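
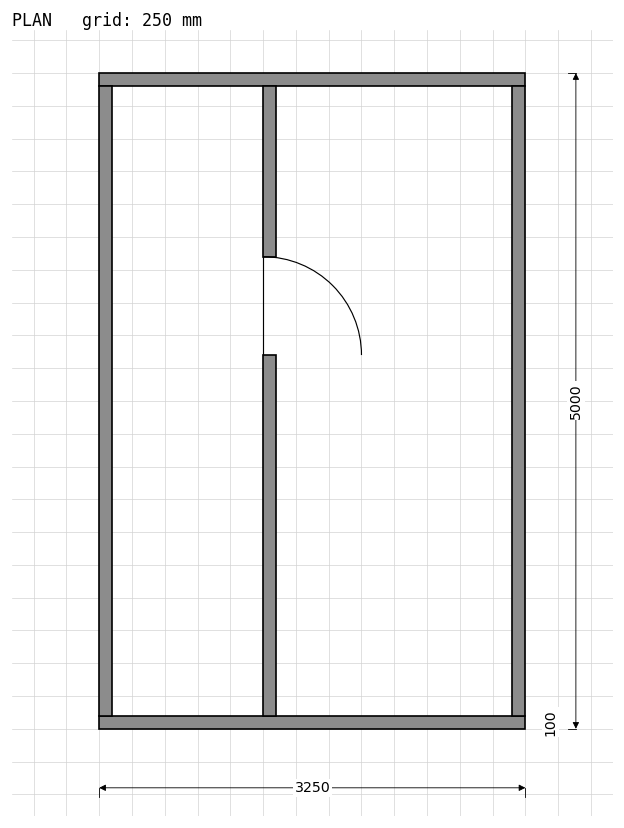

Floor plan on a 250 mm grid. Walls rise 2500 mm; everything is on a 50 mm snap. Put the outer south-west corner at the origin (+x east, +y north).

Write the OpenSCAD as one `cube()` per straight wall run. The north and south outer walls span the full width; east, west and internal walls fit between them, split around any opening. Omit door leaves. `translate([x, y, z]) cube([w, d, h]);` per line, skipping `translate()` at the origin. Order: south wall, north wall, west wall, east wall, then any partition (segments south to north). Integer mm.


cube([3250, 100, 2500]);
translate([0, 4900, 0]) cube([3250, 100, 2500]);
translate([0, 100, 0]) cube([100, 4800, 2500]);
translate([3150, 100, 0]) cube([100, 4800, 2500]);
translate([1250, 100, 0]) cube([100, 2750, 2500]);
translate([1250, 3600, 0]) cube([100, 1300, 2500]);


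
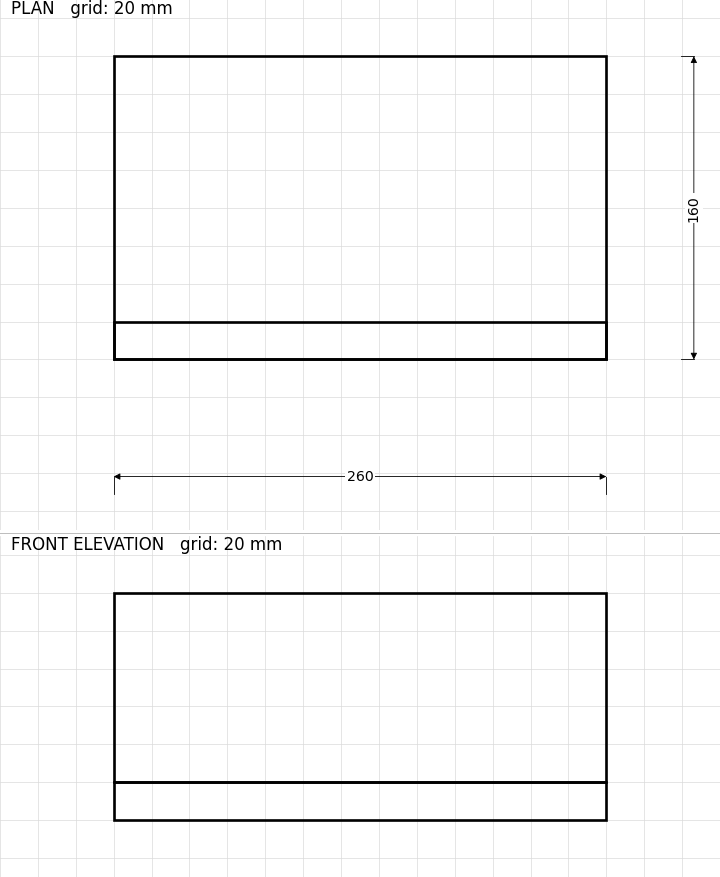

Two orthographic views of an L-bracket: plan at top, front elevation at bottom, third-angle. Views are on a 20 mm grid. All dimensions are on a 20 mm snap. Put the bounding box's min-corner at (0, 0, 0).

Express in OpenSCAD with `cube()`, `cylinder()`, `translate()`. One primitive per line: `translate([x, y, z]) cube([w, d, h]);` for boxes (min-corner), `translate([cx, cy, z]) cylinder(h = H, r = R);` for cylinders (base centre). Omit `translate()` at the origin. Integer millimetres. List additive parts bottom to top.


cube([260, 160, 20]);
translate([0, 0, 20]) cube([260, 20, 100]);


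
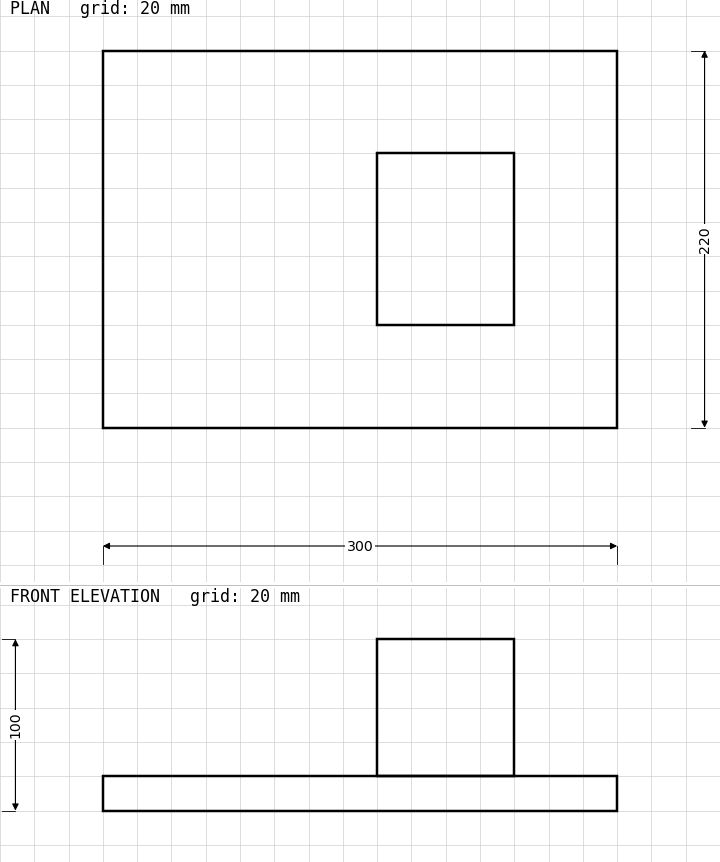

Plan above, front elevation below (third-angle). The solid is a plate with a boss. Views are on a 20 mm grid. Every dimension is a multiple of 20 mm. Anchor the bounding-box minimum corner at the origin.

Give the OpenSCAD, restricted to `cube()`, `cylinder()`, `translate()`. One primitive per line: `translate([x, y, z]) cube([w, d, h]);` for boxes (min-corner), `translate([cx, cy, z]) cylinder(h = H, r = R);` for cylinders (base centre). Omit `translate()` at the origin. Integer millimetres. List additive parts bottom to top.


cube([300, 220, 20]);
translate([160, 60, 20]) cube([80, 100, 80]);


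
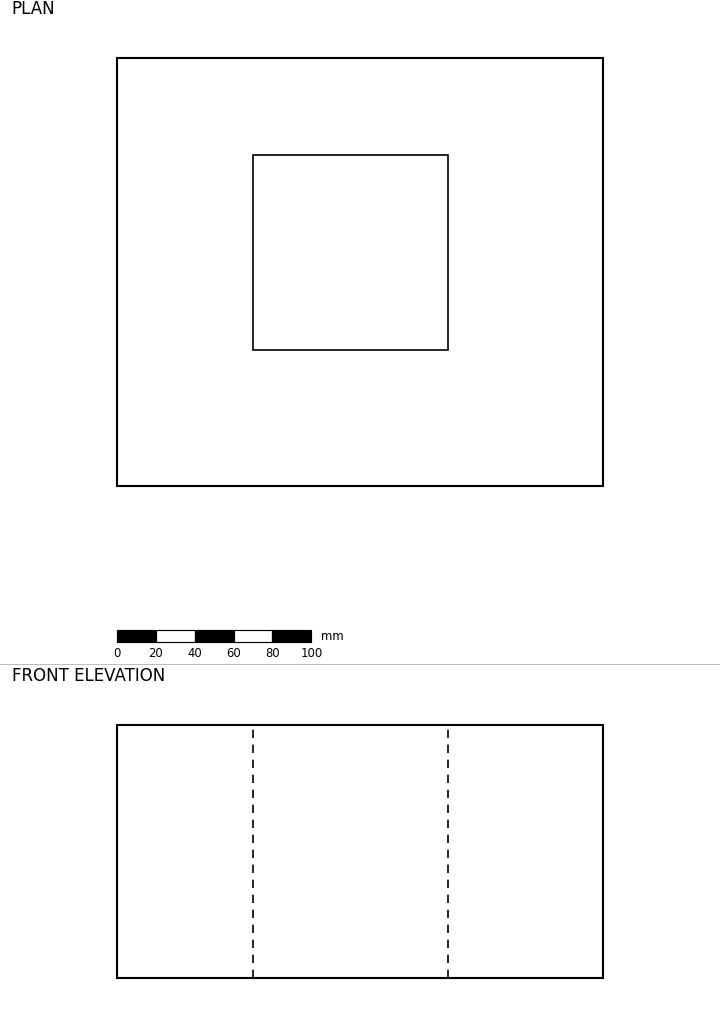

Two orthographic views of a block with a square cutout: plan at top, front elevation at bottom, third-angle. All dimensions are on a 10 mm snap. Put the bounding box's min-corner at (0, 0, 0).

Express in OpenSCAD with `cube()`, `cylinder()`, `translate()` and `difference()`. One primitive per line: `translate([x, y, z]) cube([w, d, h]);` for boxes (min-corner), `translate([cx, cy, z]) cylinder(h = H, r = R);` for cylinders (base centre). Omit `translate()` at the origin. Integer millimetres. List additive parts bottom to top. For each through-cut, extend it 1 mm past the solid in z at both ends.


difference() {
  cube([250, 220, 130]);
  translate([70, 70, -1]) cube([100, 100, 132]);
}


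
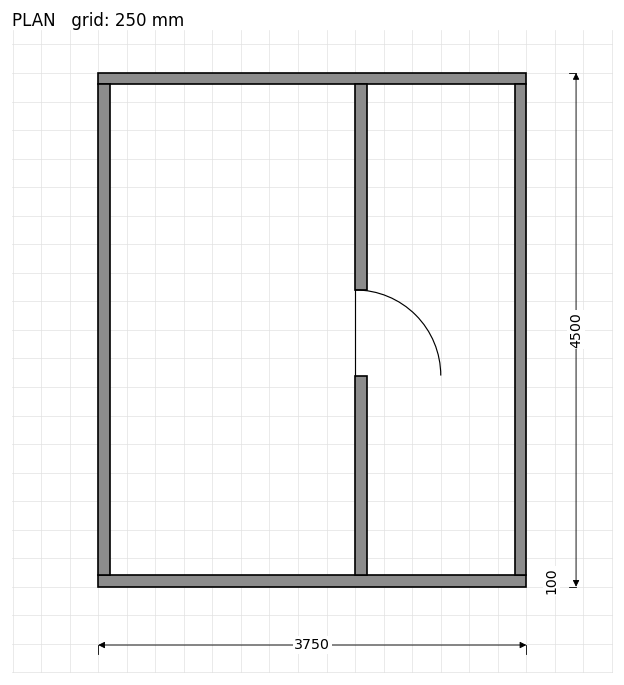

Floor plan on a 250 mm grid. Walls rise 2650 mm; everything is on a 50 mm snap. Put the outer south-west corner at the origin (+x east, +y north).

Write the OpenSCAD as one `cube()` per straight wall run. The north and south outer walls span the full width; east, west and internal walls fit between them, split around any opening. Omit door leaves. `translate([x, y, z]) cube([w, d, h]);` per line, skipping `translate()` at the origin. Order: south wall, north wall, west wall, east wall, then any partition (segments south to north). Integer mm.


cube([3750, 100, 2650]);
translate([0, 4400, 0]) cube([3750, 100, 2650]);
translate([0, 100, 0]) cube([100, 4300, 2650]);
translate([3650, 100, 0]) cube([100, 4300, 2650]);
translate([2250, 100, 0]) cube([100, 1750, 2650]);
translate([2250, 2600, 0]) cube([100, 1800, 2650]);


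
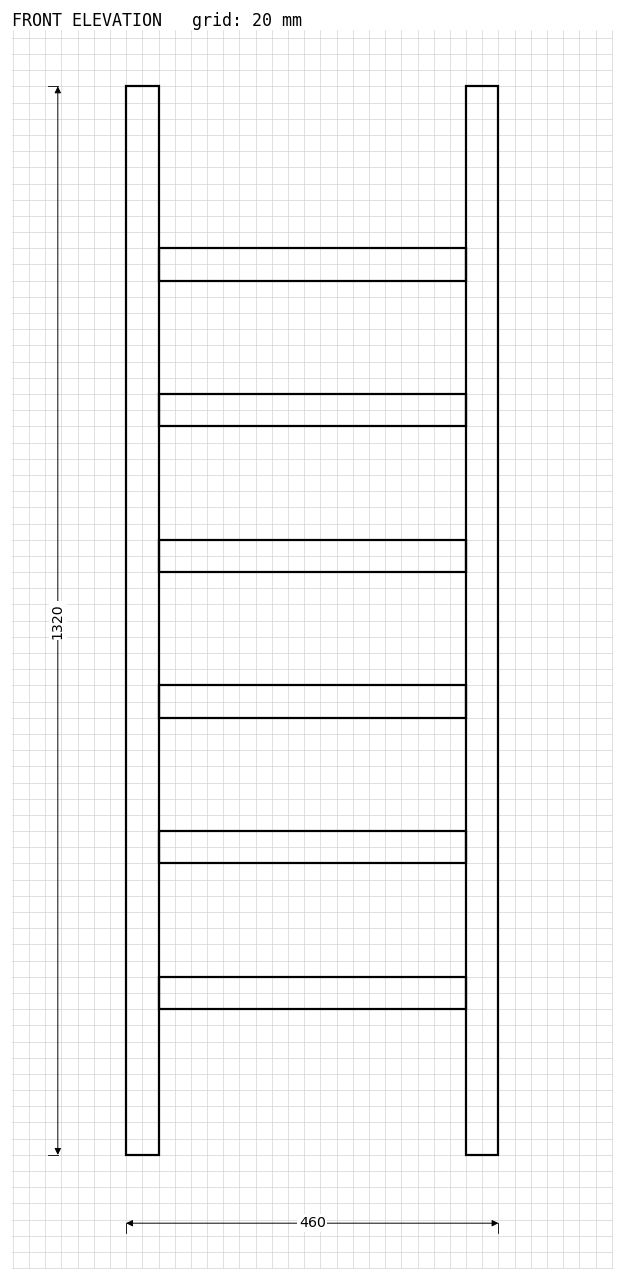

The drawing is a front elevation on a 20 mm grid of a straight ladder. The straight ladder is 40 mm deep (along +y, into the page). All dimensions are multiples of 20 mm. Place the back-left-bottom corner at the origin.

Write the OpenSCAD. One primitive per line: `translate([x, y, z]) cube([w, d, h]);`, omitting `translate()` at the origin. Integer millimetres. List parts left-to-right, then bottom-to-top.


cube([40, 40, 1320]);
translate([40, 0, 180]) cube([380, 40, 40]);
translate([40, 0, 360]) cube([380, 40, 40]);
translate([40, 0, 540]) cube([380, 40, 40]);
translate([40, 0, 720]) cube([380, 40, 40]);
translate([40, 0, 900]) cube([380, 40, 40]);
translate([40, 0, 1080]) cube([380, 40, 40]);
translate([420, 0, 0]) cube([40, 40, 1320]);


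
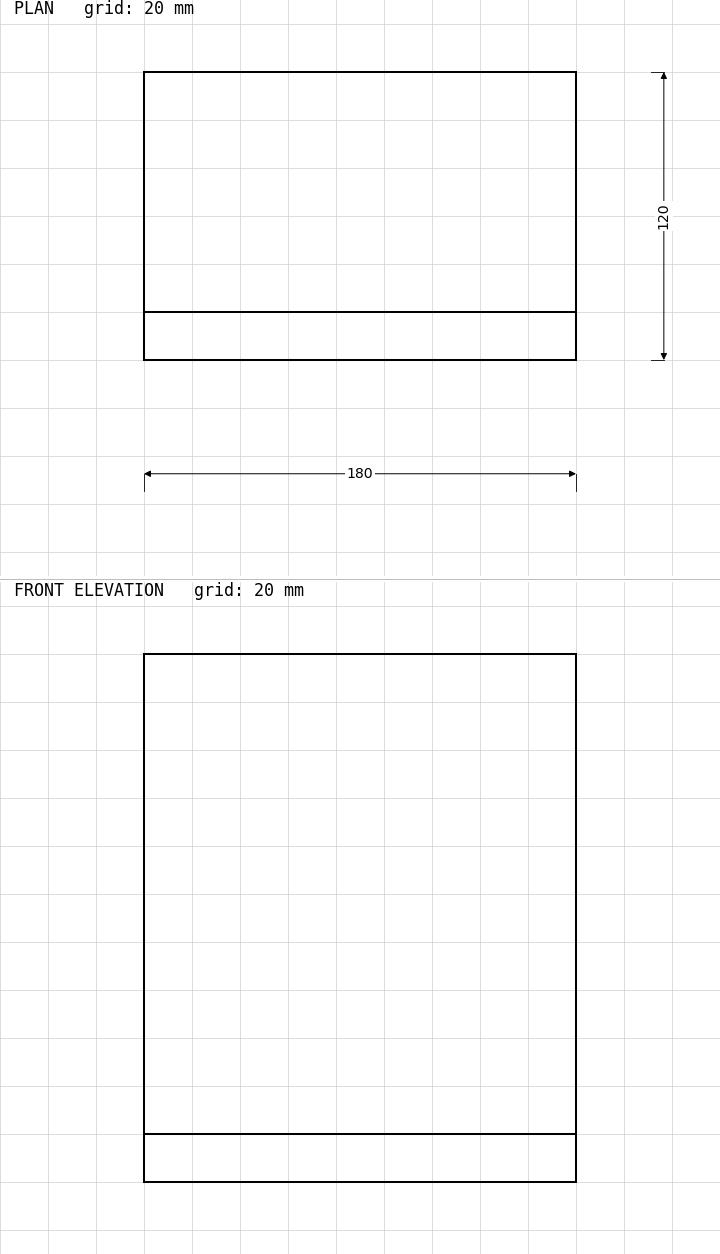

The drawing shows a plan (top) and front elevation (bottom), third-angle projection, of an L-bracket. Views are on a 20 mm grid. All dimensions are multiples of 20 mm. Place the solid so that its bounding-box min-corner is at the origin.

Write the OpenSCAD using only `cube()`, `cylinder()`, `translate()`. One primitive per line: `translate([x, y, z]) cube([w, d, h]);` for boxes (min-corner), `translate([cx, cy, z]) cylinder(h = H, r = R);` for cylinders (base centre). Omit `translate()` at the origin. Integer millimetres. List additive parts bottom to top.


cube([180, 120, 20]);
translate([0, 0, 20]) cube([180, 20, 200]);


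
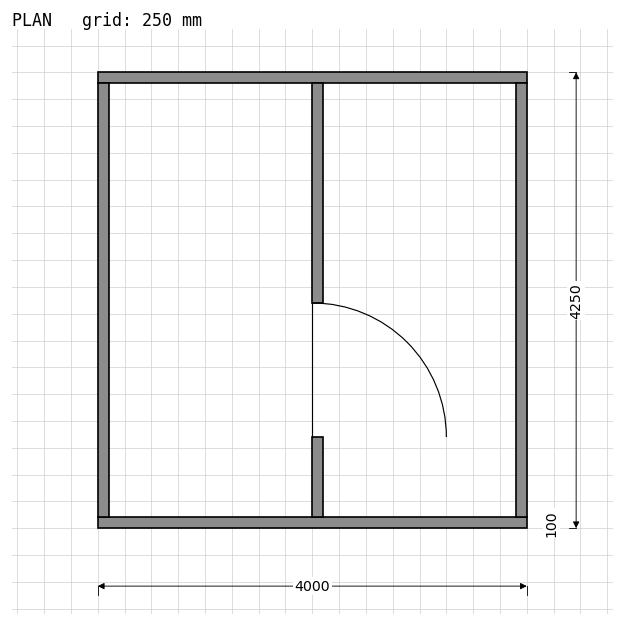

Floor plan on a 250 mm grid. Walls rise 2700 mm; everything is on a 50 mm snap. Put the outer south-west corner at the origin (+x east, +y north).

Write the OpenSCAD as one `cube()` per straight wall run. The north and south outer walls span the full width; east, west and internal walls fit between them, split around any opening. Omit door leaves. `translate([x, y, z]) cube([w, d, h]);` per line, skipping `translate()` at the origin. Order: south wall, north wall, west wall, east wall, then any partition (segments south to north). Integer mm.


cube([4000, 100, 2700]);
translate([0, 4150, 0]) cube([4000, 100, 2700]);
translate([0, 100, 0]) cube([100, 4050, 2700]);
translate([3900, 100, 0]) cube([100, 4050, 2700]);
translate([2000, 100, 0]) cube([100, 750, 2700]);
translate([2000, 2100, 0]) cube([100, 2050, 2700]);


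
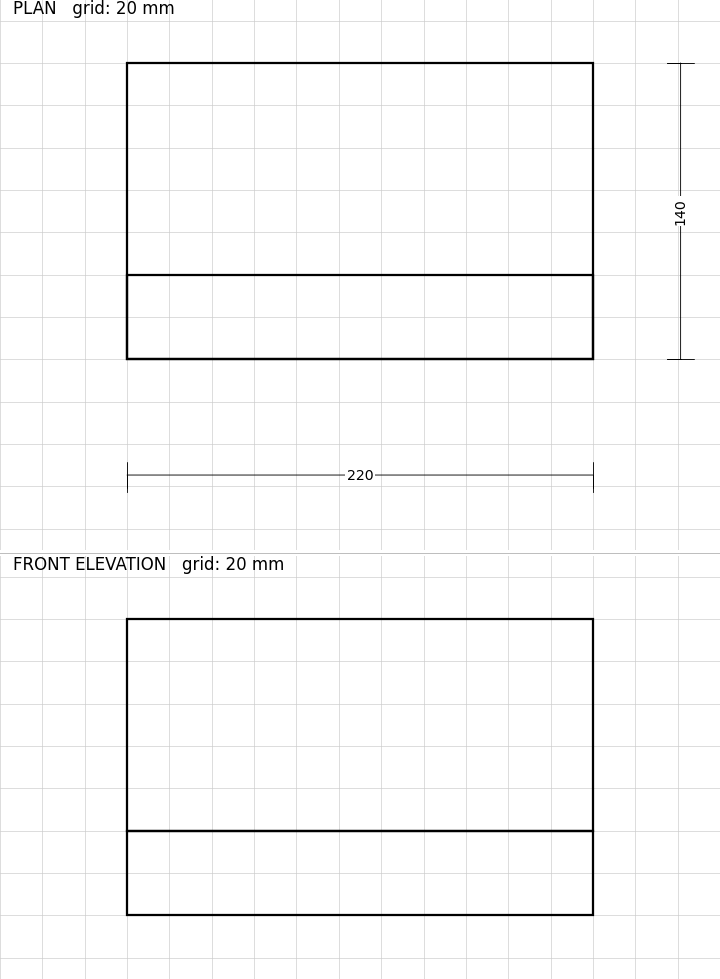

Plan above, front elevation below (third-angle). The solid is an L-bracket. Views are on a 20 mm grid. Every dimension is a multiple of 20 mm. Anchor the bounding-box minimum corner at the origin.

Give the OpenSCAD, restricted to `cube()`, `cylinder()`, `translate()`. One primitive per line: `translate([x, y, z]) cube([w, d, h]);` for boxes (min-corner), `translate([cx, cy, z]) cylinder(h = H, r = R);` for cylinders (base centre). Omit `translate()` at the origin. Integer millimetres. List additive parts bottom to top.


cube([220, 140, 40]);
translate([0, 0, 40]) cube([220, 40, 100]);


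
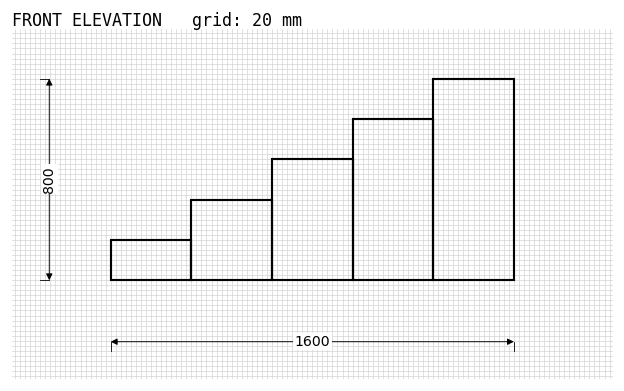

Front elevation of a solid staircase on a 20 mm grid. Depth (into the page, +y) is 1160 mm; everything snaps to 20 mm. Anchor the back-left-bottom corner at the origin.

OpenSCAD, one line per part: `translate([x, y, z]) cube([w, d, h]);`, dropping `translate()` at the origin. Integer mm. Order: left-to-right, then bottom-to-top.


cube([320, 1160, 160]);
translate([320, 0, 0]) cube([320, 1160, 320]);
translate([640, 0, 0]) cube([320, 1160, 480]);
translate([960, 0, 0]) cube([320, 1160, 640]);
translate([1280, 0, 0]) cube([320, 1160, 800]);


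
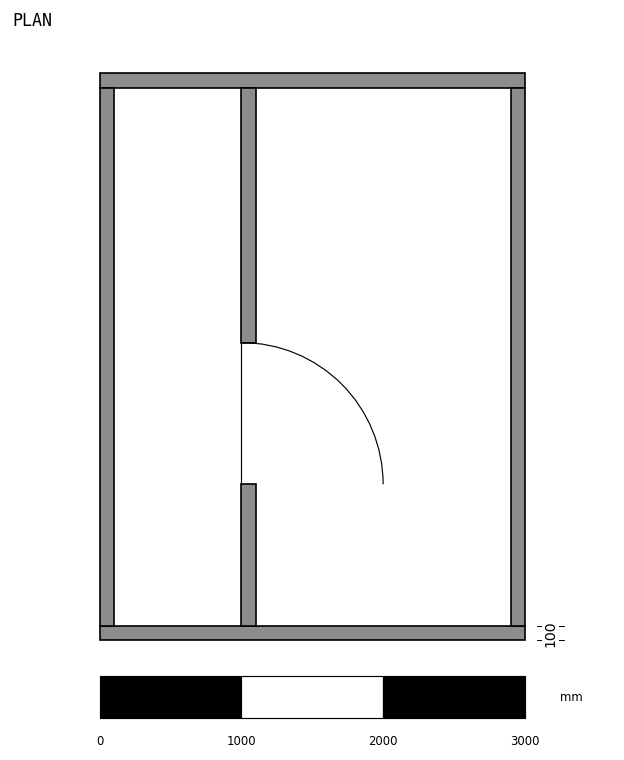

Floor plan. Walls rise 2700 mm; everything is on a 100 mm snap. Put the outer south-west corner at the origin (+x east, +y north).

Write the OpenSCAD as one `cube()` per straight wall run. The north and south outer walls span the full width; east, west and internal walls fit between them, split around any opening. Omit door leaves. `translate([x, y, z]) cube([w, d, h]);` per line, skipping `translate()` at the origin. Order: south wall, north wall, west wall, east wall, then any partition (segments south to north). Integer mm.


cube([3000, 100, 2700]);
translate([0, 3900, 0]) cube([3000, 100, 2700]);
translate([0, 100, 0]) cube([100, 3800, 2700]);
translate([2900, 100, 0]) cube([100, 3800, 2700]);
translate([1000, 100, 0]) cube([100, 1000, 2700]);
translate([1000, 2100, 0]) cube([100, 1800, 2700]);


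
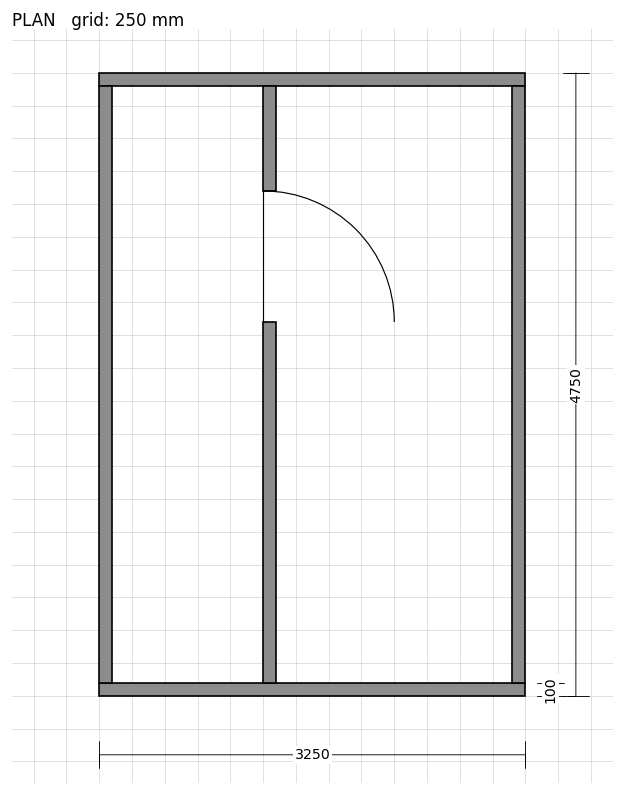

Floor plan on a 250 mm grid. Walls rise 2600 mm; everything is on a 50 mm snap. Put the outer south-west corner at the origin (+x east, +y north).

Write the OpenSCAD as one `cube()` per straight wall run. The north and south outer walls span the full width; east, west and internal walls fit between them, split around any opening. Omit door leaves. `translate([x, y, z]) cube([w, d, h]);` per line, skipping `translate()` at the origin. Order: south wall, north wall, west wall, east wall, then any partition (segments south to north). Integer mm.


cube([3250, 100, 2600]);
translate([0, 4650, 0]) cube([3250, 100, 2600]);
translate([0, 100, 0]) cube([100, 4550, 2600]);
translate([3150, 100, 0]) cube([100, 4550, 2600]);
translate([1250, 100, 0]) cube([100, 2750, 2600]);
translate([1250, 3850, 0]) cube([100, 800, 2600]);


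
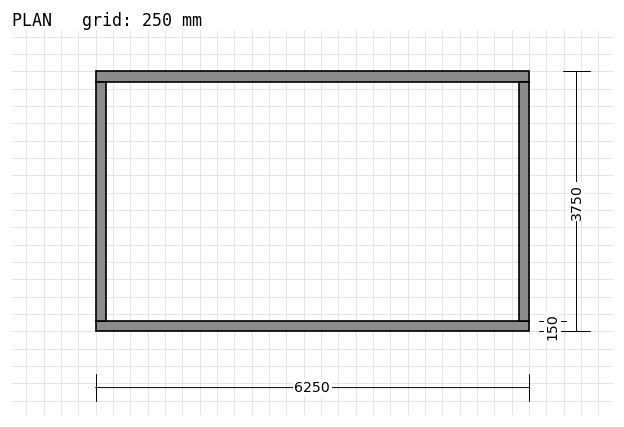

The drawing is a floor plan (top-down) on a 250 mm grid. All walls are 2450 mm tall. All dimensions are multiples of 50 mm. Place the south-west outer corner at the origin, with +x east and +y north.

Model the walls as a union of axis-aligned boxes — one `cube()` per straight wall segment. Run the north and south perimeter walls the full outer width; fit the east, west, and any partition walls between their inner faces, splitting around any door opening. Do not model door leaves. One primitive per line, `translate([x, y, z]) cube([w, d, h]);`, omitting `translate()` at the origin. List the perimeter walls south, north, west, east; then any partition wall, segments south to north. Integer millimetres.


cube([6250, 150, 2450]);
translate([0, 3600, 0]) cube([6250, 150, 2450]);
translate([0, 150, 0]) cube([150, 3450, 2450]);
translate([6100, 150, 0]) cube([150, 3450, 2450]);


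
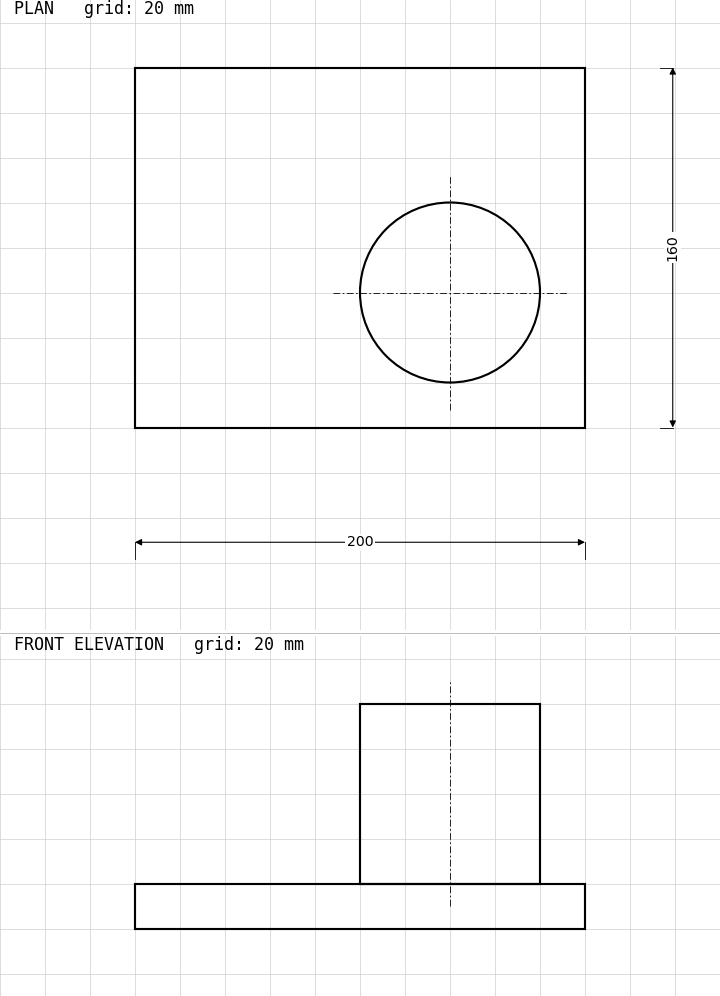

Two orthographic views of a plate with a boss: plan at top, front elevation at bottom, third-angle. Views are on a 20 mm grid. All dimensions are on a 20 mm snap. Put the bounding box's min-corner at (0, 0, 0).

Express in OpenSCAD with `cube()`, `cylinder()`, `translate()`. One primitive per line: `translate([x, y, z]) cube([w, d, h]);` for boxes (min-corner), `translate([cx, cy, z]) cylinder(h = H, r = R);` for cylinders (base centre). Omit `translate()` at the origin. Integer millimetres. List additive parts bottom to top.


cube([200, 160, 20]);
translate([140, 60, 20]) cylinder(h = 80, r = 40);


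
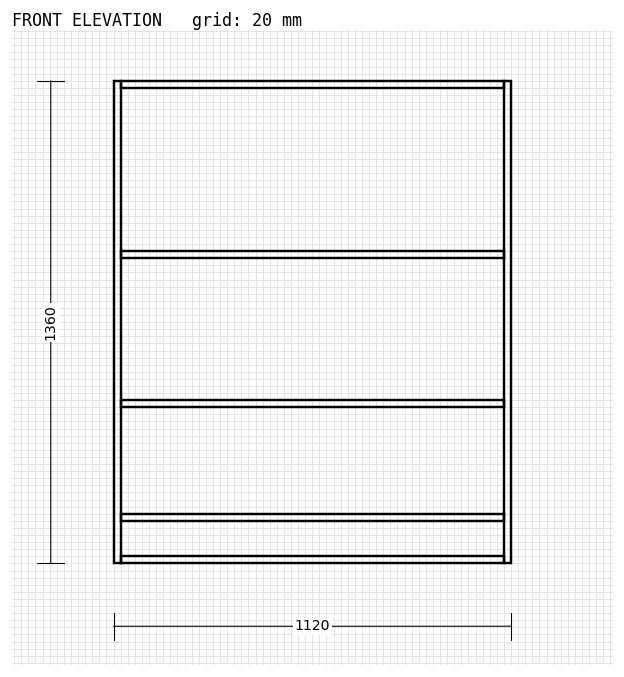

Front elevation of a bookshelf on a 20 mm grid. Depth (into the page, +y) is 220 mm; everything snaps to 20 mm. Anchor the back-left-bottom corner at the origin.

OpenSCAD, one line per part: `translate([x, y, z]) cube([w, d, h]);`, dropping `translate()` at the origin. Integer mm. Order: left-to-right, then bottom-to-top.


cube([20, 220, 1360]);
translate([20, 0, 0]) cube([1080, 220, 20]);
translate([20, 0, 120]) cube([1080, 220, 20]);
translate([20, 0, 440]) cube([1080, 220, 20]);
translate([20, 0, 860]) cube([1080, 220, 20]);
translate([20, 0, 1340]) cube([1080, 220, 20]);
translate([1100, 0, 0]) cube([20, 220, 1360]);


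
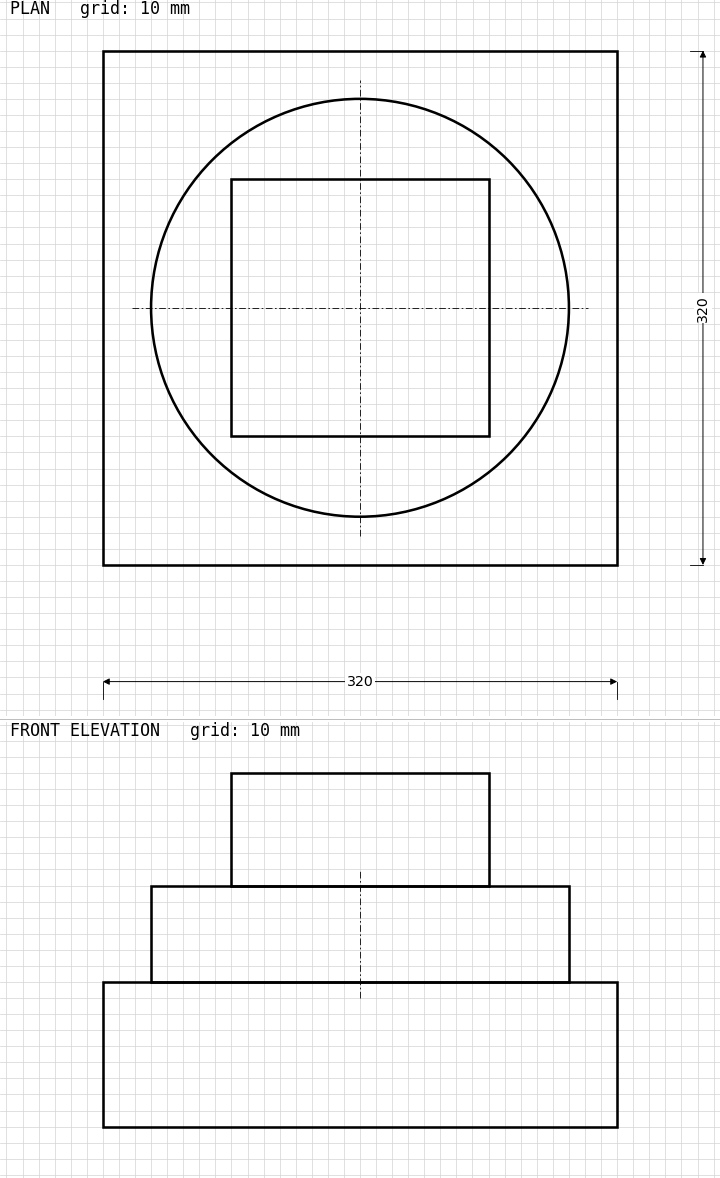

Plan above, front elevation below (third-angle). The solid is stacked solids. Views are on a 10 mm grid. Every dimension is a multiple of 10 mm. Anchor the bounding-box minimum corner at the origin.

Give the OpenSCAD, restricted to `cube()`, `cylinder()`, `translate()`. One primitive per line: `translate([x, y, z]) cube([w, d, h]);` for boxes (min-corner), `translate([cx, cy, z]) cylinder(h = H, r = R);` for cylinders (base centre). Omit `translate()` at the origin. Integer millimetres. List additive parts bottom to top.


cube([320, 320, 90]);
translate([160, 160, 90]) cylinder(h = 60, r = 130);
translate([80, 80, 150]) cube([160, 160, 70]);


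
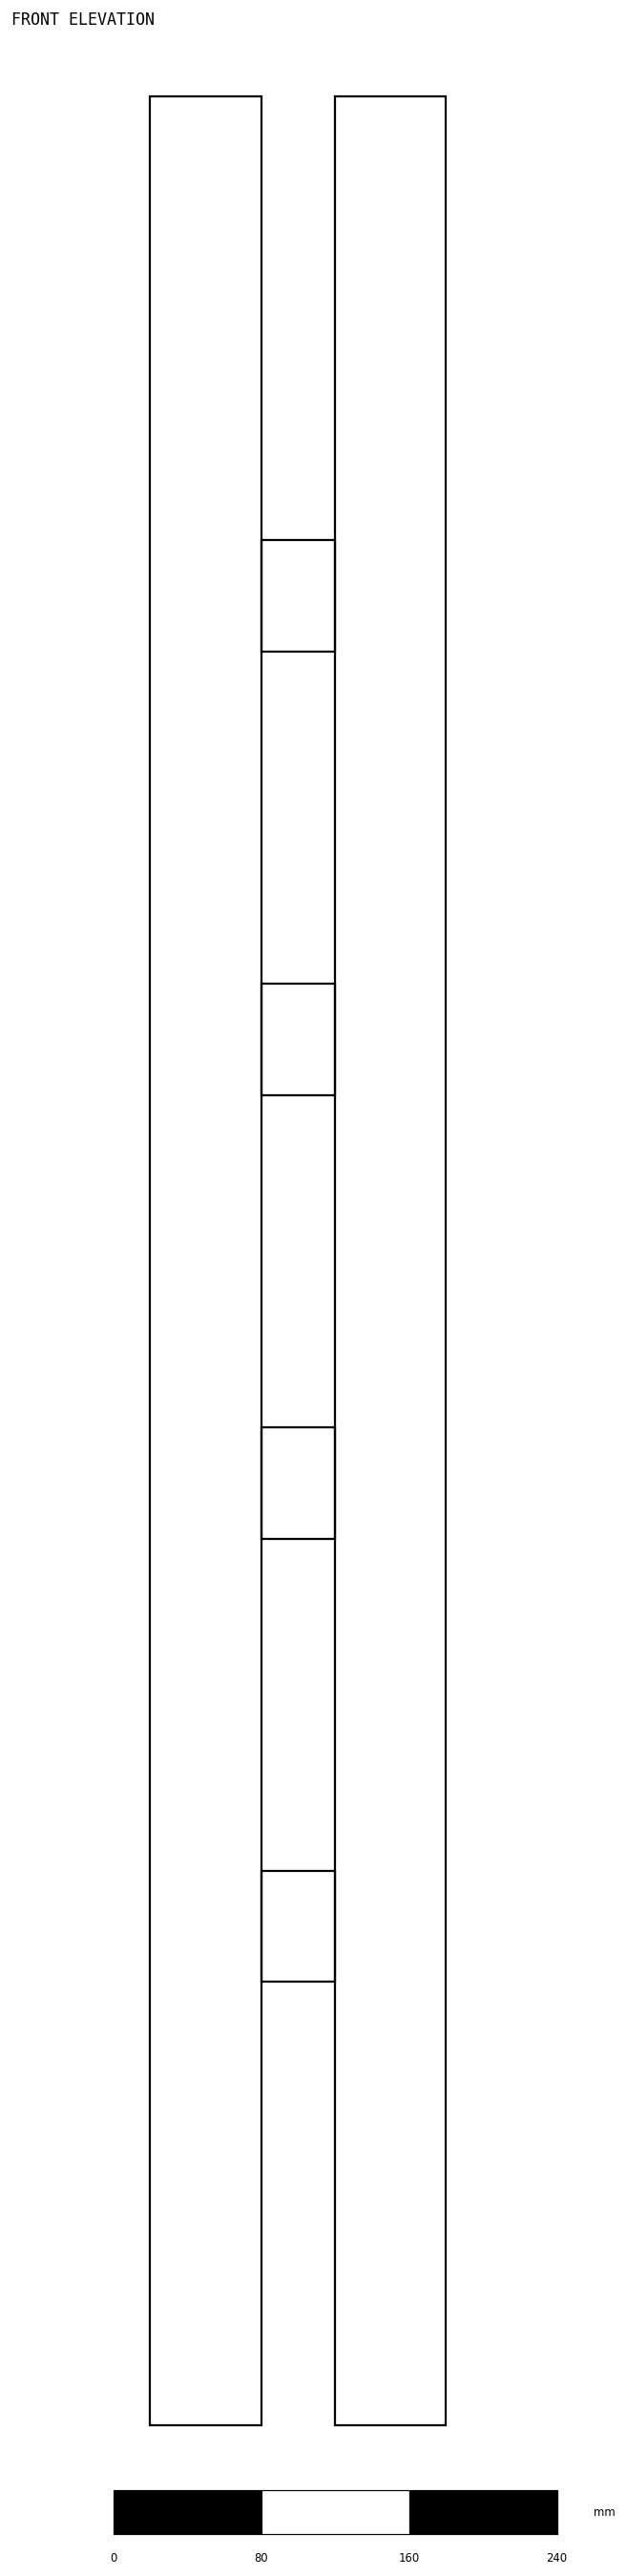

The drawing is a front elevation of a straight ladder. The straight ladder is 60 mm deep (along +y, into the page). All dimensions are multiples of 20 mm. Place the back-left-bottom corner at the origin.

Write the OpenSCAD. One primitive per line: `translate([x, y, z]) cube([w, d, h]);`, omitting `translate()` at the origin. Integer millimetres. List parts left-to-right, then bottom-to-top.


cube([60, 60, 1260]);
translate([60, 0, 240]) cube([40, 60, 60]);
translate([60, 0, 480]) cube([40, 60, 60]);
translate([60, 0, 720]) cube([40, 60, 60]);
translate([60, 0, 960]) cube([40, 60, 60]);
translate([100, 0, 0]) cube([60, 60, 1260]);


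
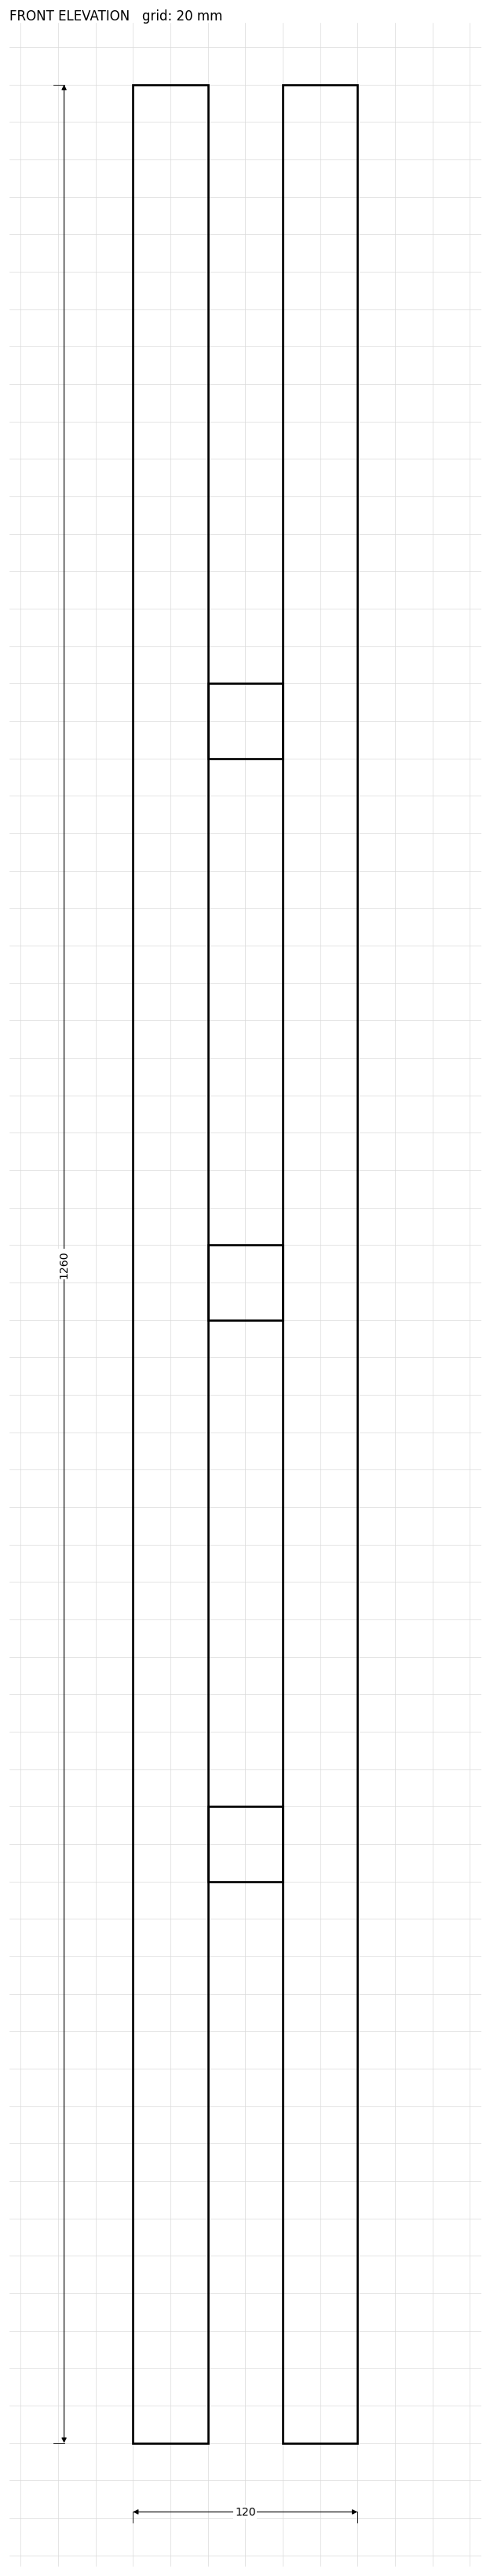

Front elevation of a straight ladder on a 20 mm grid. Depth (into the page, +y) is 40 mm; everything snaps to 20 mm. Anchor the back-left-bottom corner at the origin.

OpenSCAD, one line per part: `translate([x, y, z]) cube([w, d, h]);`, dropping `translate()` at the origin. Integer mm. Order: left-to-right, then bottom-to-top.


cube([40, 40, 1260]);
translate([40, 0, 300]) cube([40, 40, 40]);
translate([40, 0, 600]) cube([40, 40, 40]);
translate([40, 0, 900]) cube([40, 40, 40]);
translate([80, 0, 0]) cube([40, 40, 1260]);


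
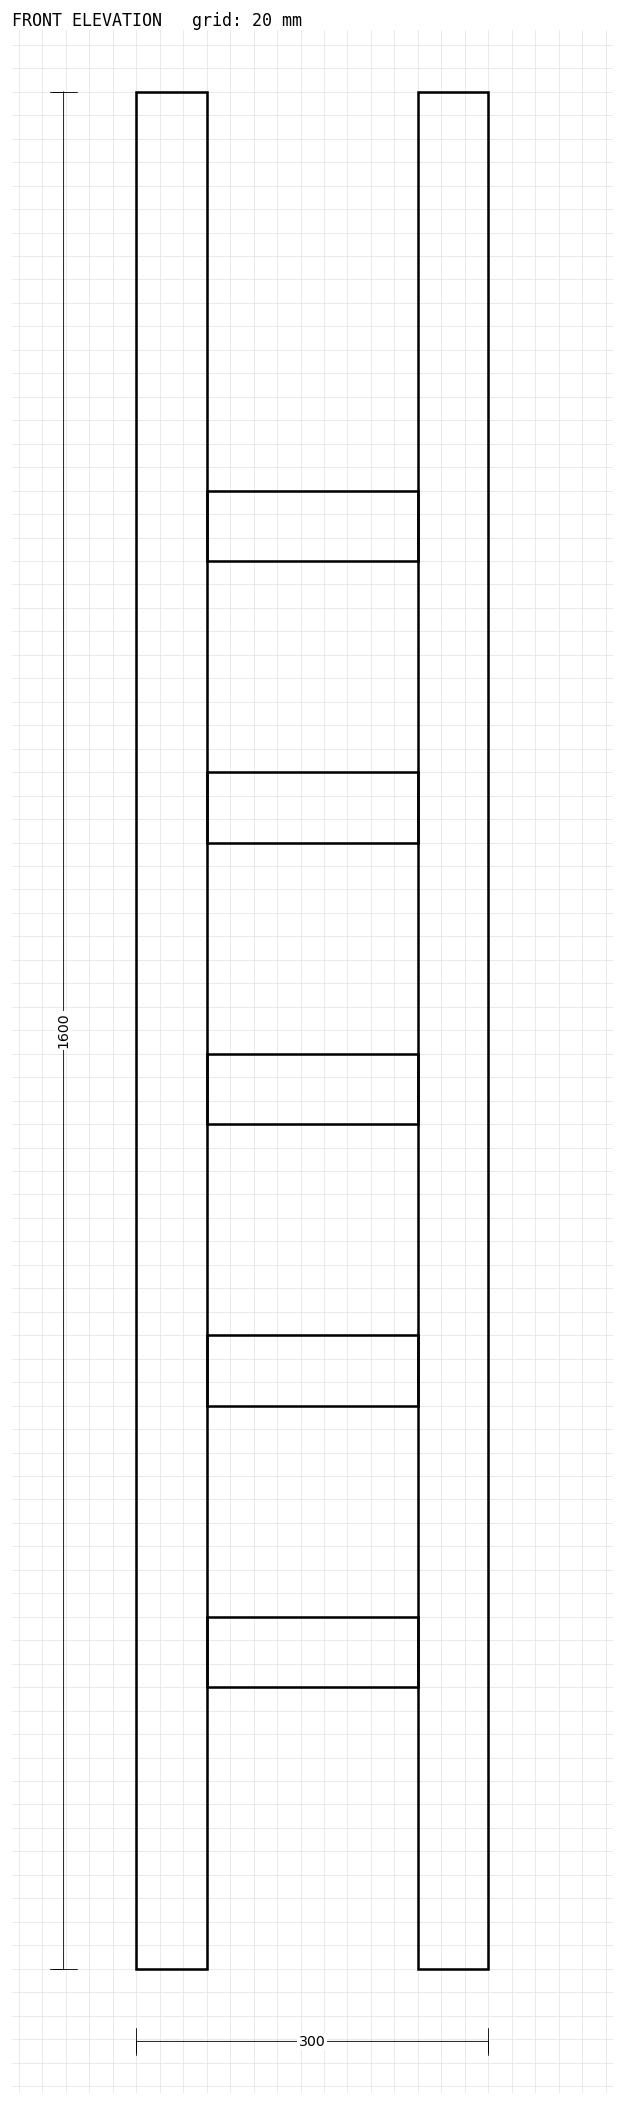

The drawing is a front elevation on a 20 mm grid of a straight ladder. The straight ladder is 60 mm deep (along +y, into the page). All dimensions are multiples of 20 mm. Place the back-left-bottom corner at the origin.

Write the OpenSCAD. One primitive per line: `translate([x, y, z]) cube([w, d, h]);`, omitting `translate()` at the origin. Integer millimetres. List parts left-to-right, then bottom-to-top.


cube([60, 60, 1600]);
translate([60, 0, 240]) cube([180, 60, 60]);
translate([60, 0, 480]) cube([180, 60, 60]);
translate([60, 0, 720]) cube([180, 60, 60]);
translate([60, 0, 960]) cube([180, 60, 60]);
translate([60, 0, 1200]) cube([180, 60, 60]);
translate([240, 0, 0]) cube([60, 60, 1600]);


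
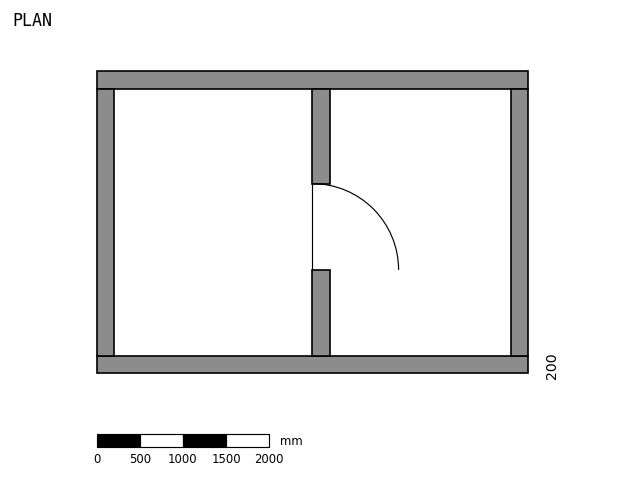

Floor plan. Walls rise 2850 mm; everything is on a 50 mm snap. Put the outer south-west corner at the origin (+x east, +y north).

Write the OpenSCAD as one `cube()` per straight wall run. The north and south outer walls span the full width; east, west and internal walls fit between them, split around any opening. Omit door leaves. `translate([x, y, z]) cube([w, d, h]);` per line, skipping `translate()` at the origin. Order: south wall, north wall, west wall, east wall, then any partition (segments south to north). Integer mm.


cube([5000, 200, 2850]);
translate([0, 3300, 0]) cube([5000, 200, 2850]);
translate([0, 200, 0]) cube([200, 3100, 2850]);
translate([4800, 200, 0]) cube([200, 3100, 2850]);
translate([2500, 200, 0]) cube([200, 1000, 2850]);
translate([2500, 2200, 0]) cube([200, 1100, 2850]);


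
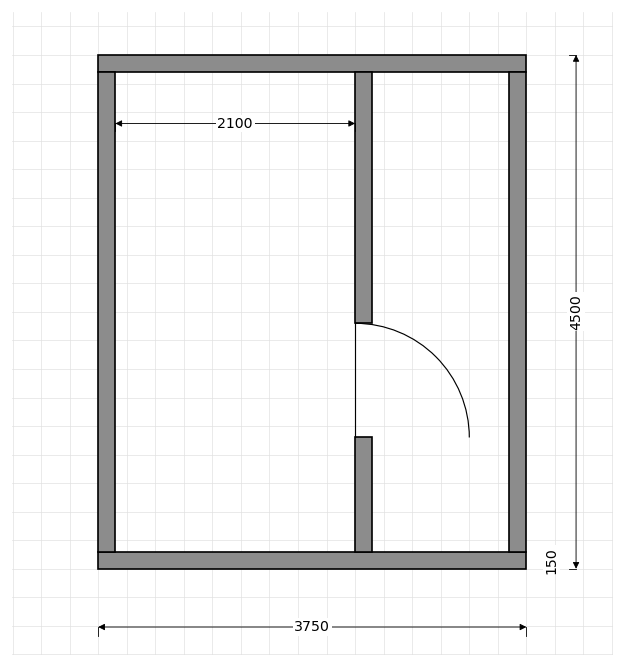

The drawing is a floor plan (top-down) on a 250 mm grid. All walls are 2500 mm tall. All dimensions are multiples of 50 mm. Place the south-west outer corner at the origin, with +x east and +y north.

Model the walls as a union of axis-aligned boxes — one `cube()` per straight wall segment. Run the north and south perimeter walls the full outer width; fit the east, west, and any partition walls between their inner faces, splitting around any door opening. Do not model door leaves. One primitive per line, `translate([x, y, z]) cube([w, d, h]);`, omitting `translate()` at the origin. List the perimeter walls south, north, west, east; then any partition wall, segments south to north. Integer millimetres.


cube([3750, 150, 2500]);
translate([0, 4350, 0]) cube([3750, 150, 2500]);
translate([0, 150, 0]) cube([150, 4200, 2500]);
translate([3600, 150, 0]) cube([150, 4200, 2500]);
translate([2250, 150, 0]) cube([150, 1000, 2500]);
translate([2250, 2150, 0]) cube([150, 2200, 2500]);


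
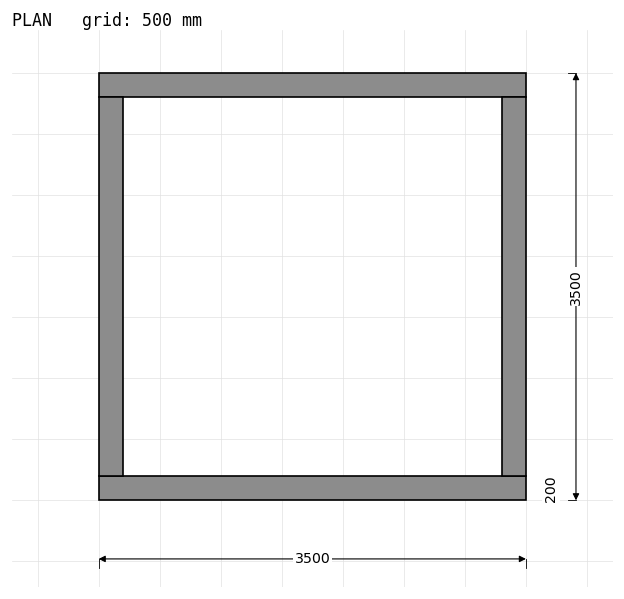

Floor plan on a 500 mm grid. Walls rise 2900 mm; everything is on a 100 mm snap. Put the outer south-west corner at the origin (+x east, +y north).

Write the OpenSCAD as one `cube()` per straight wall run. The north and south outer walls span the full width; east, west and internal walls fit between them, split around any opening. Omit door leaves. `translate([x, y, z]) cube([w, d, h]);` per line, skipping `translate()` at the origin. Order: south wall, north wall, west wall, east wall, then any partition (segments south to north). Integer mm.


cube([3500, 200, 2900]);
translate([0, 3300, 0]) cube([3500, 200, 2900]);
translate([0, 200, 0]) cube([200, 3100, 2900]);
translate([3300, 200, 0]) cube([200, 3100, 2900]);


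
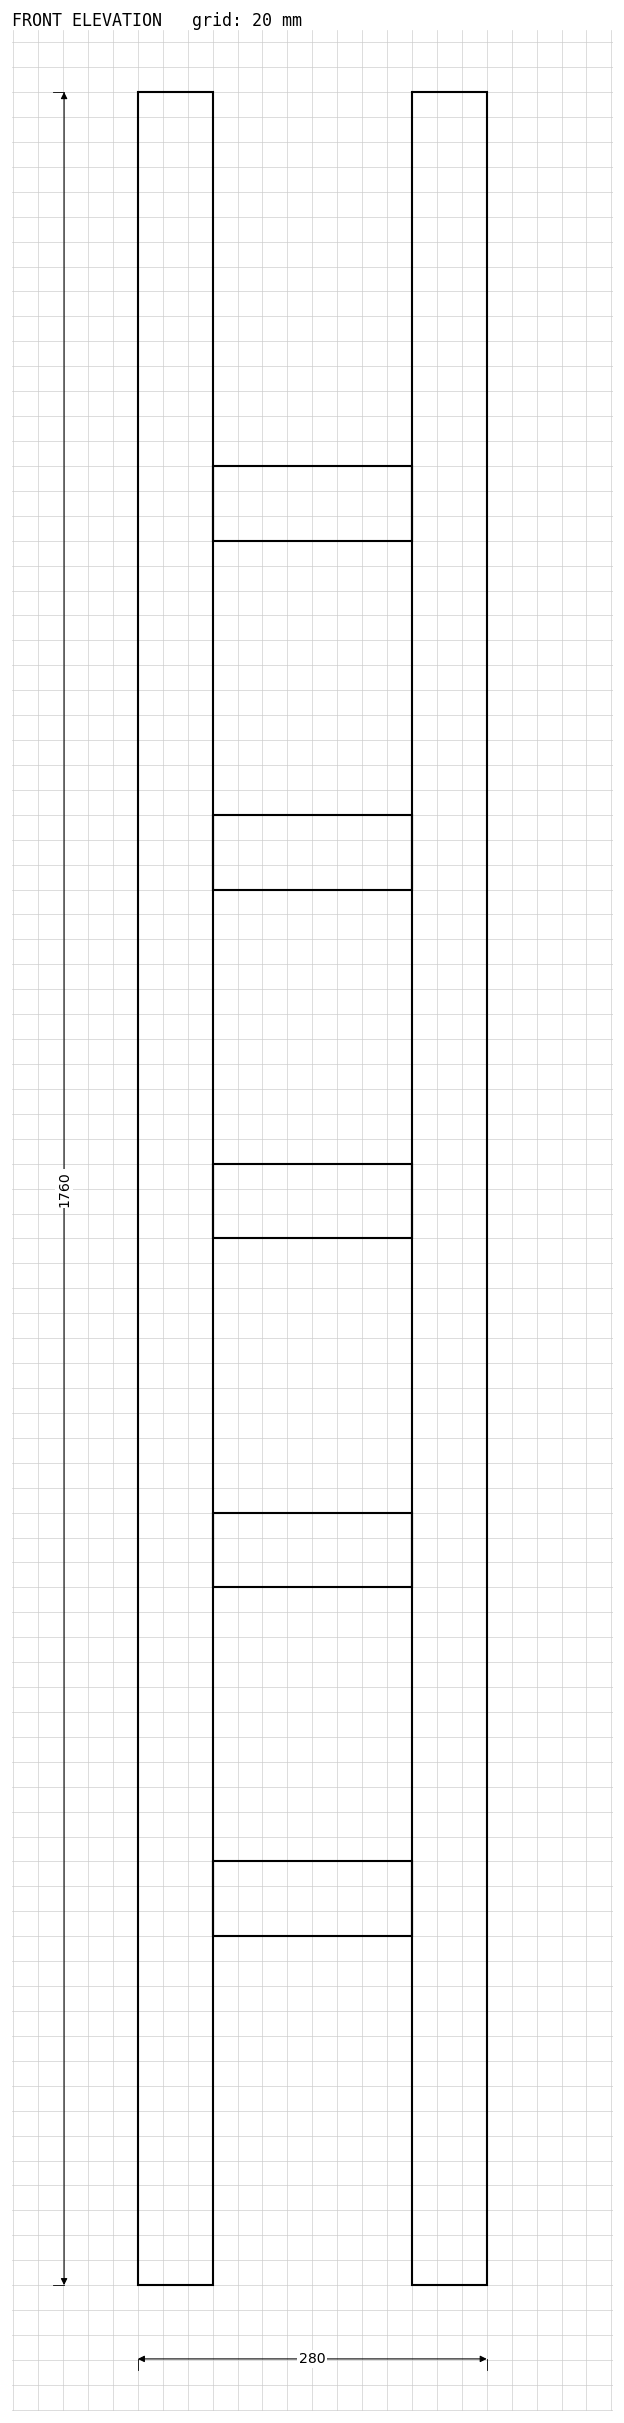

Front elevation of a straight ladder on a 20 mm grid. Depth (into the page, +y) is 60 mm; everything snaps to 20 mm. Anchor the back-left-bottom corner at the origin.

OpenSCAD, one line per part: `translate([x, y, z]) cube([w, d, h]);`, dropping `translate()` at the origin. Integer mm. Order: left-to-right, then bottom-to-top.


cube([60, 60, 1760]);
translate([60, 0, 280]) cube([160, 60, 60]);
translate([60, 0, 560]) cube([160, 60, 60]);
translate([60, 0, 840]) cube([160, 60, 60]);
translate([60, 0, 1120]) cube([160, 60, 60]);
translate([60, 0, 1400]) cube([160, 60, 60]);
translate([220, 0, 0]) cube([60, 60, 1760]);


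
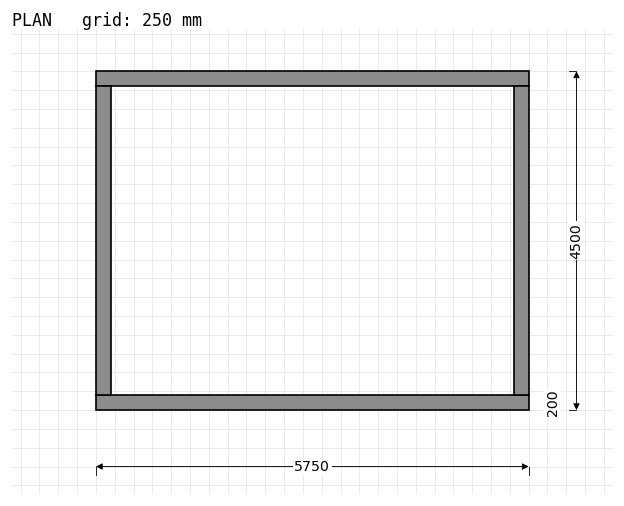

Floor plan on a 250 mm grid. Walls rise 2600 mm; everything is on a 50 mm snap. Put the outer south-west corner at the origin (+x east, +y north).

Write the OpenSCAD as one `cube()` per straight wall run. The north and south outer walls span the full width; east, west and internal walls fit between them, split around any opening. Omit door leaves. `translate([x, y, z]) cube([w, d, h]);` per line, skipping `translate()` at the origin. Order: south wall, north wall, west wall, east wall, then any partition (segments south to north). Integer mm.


cube([5750, 200, 2600]);
translate([0, 4300, 0]) cube([5750, 200, 2600]);
translate([0, 200, 0]) cube([200, 4100, 2600]);
translate([5550, 200, 0]) cube([200, 4100, 2600]);


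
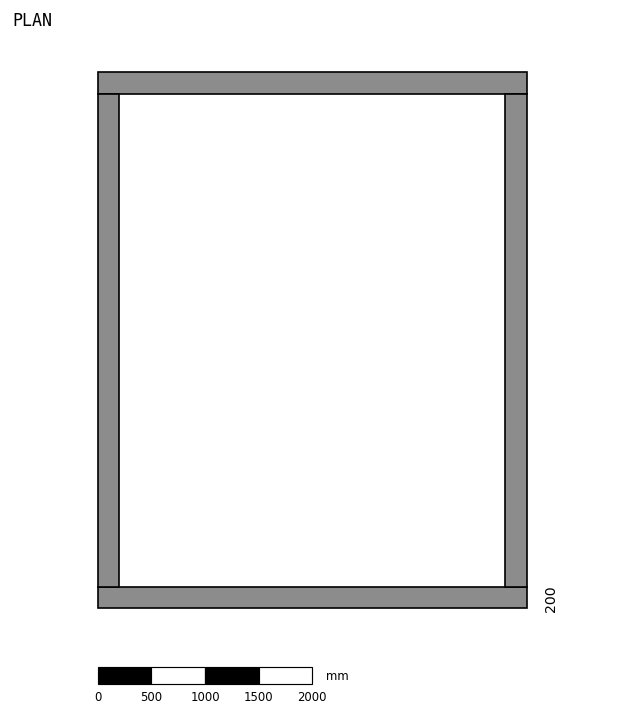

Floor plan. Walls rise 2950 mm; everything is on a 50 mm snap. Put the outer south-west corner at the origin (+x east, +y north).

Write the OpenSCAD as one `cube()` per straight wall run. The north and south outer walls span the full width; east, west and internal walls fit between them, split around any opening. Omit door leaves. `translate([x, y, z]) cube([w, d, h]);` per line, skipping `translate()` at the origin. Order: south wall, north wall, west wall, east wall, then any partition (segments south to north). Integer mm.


cube([4000, 200, 2950]);
translate([0, 4800, 0]) cube([4000, 200, 2950]);
translate([0, 200, 0]) cube([200, 4600, 2950]);
translate([3800, 200, 0]) cube([200, 4600, 2950]);


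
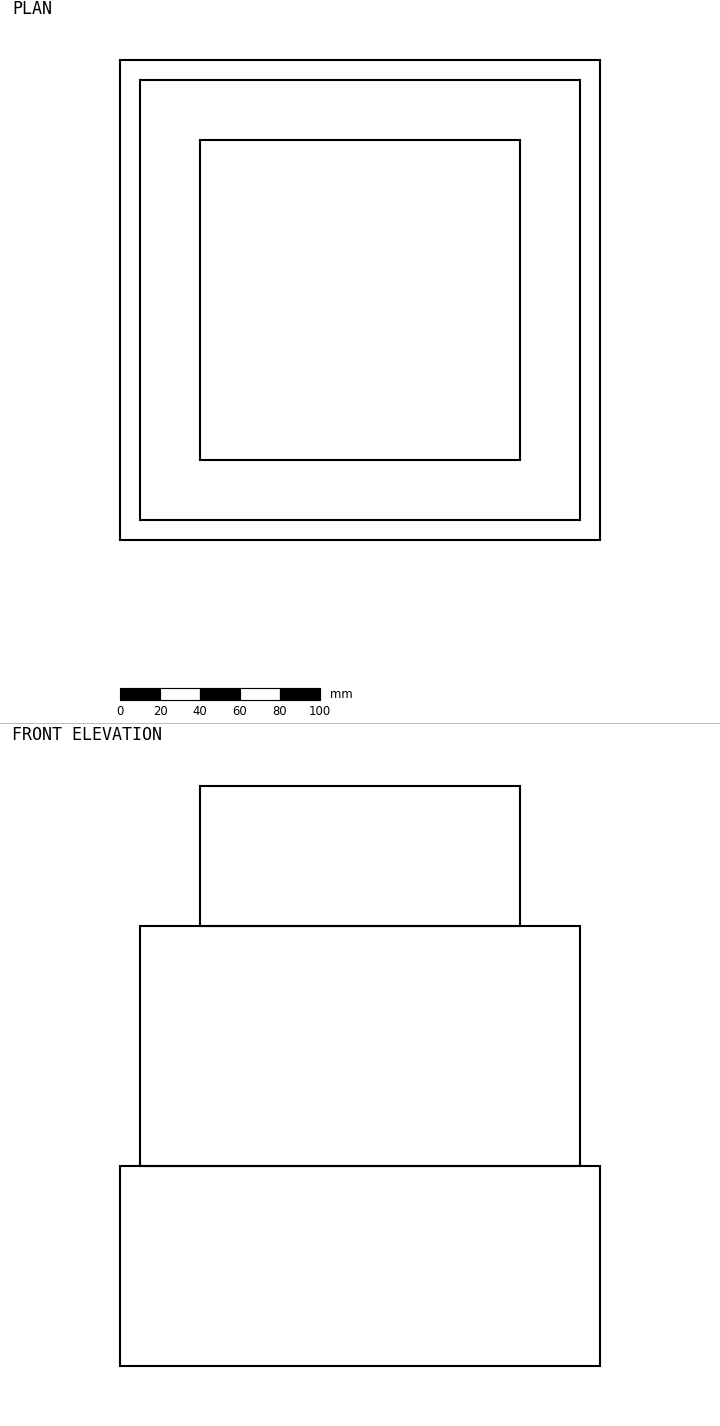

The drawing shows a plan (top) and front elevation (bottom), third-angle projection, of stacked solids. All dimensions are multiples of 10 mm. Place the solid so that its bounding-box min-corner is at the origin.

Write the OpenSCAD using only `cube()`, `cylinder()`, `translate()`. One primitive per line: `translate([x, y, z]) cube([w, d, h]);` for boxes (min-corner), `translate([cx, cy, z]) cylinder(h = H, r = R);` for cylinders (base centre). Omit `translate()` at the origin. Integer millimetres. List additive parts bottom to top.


cube([240, 240, 100]);
translate([10, 10, 100]) cube([220, 220, 120]);
translate([40, 40, 220]) cube([160, 160, 70]);


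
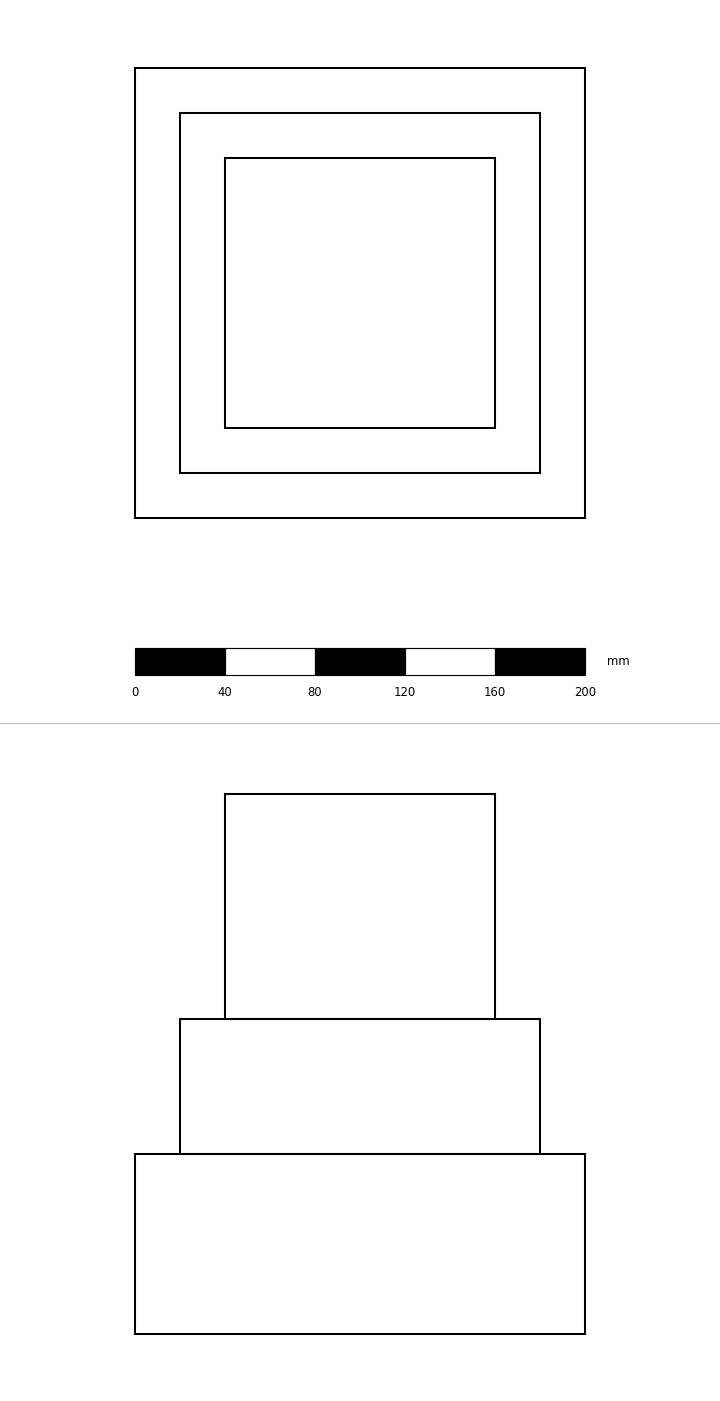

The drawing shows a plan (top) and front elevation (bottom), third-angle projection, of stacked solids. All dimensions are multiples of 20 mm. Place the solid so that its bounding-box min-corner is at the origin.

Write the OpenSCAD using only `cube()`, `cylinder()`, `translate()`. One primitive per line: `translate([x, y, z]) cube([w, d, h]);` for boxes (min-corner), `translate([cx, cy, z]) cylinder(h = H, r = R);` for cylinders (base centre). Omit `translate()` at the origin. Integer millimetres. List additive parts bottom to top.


cube([200, 200, 80]);
translate([20, 20, 80]) cube([160, 160, 60]);
translate([40, 40, 140]) cube([120, 120, 100]);


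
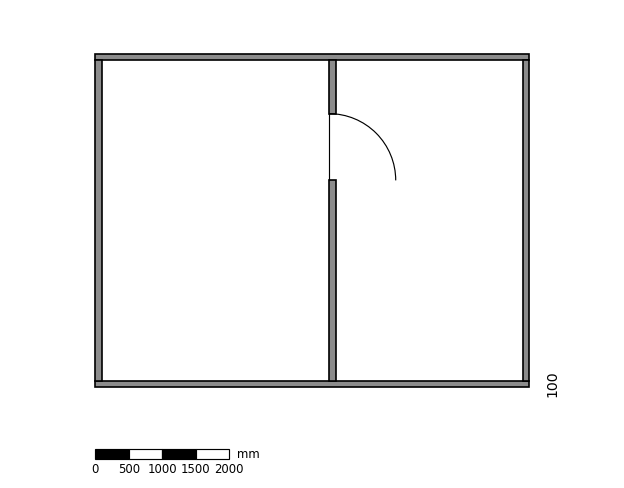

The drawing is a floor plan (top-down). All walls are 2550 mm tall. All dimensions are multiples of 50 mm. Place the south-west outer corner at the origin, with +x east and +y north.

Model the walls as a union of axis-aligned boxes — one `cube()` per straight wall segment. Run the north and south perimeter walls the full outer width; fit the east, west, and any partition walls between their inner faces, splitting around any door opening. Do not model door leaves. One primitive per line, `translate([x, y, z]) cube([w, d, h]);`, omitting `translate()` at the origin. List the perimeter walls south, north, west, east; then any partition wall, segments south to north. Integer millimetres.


cube([6500, 100, 2550]);
translate([0, 4900, 0]) cube([6500, 100, 2550]);
translate([0, 100, 0]) cube([100, 4800, 2550]);
translate([6400, 100, 0]) cube([100, 4800, 2550]);
translate([3500, 100, 0]) cube([100, 3000, 2550]);
translate([3500, 4100, 0]) cube([100, 800, 2550]);


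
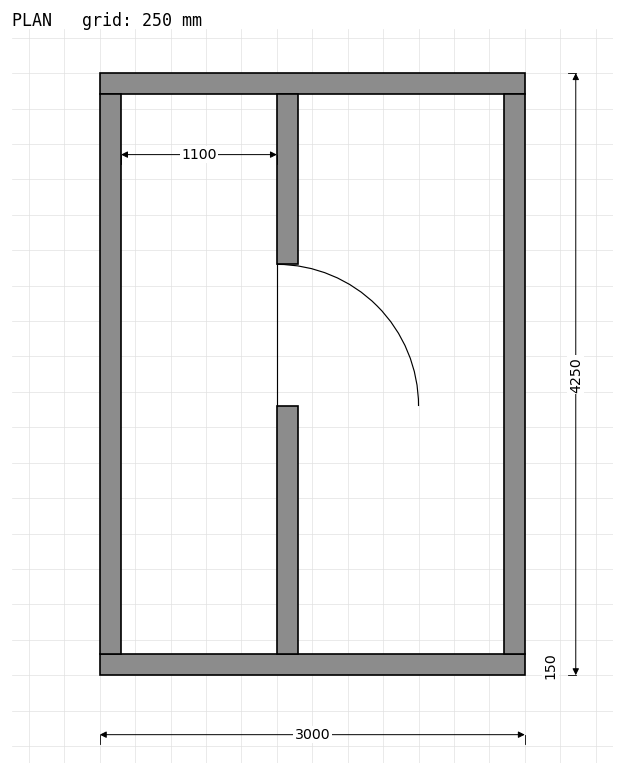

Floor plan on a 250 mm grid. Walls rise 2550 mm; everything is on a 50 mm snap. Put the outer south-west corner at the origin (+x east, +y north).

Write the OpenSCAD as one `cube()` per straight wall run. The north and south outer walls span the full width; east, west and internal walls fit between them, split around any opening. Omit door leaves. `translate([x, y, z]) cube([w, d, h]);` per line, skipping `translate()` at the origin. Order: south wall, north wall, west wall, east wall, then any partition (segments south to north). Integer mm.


cube([3000, 150, 2550]);
translate([0, 4100, 0]) cube([3000, 150, 2550]);
translate([0, 150, 0]) cube([150, 3950, 2550]);
translate([2850, 150, 0]) cube([150, 3950, 2550]);
translate([1250, 150, 0]) cube([150, 1750, 2550]);
translate([1250, 2900, 0]) cube([150, 1200, 2550]);


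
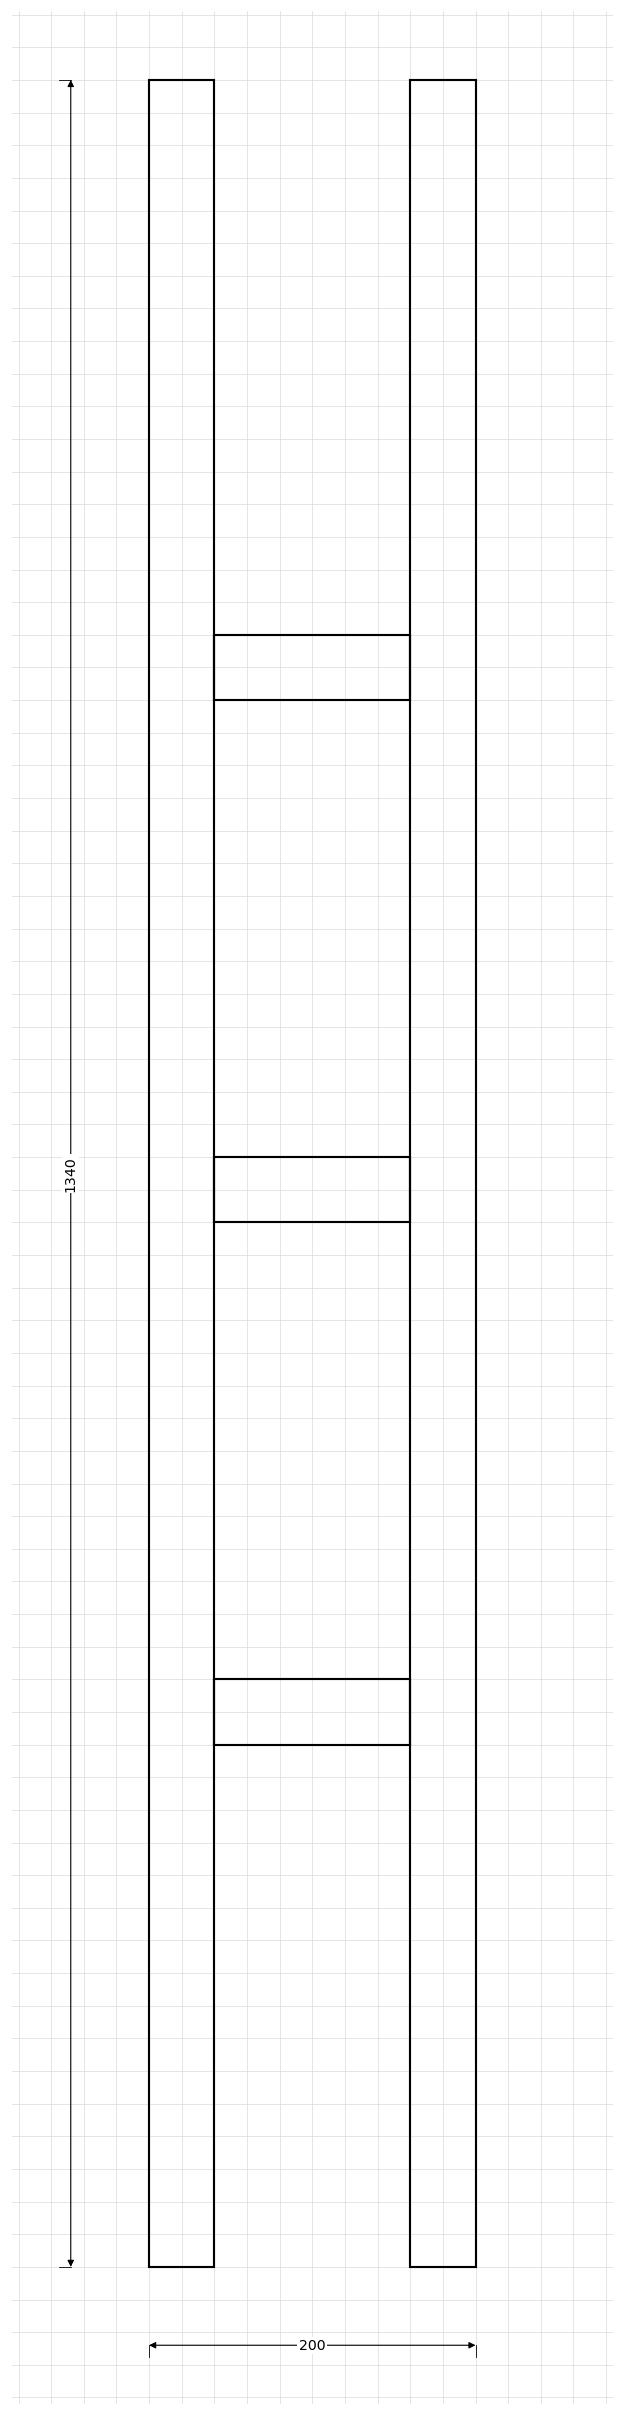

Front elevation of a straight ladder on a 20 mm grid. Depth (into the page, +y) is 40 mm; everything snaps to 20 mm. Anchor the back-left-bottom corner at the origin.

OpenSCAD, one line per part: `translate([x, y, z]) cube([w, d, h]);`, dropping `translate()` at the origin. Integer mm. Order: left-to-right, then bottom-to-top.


cube([40, 40, 1340]);
translate([40, 0, 320]) cube([120, 40, 40]);
translate([40, 0, 640]) cube([120, 40, 40]);
translate([40, 0, 960]) cube([120, 40, 40]);
translate([160, 0, 0]) cube([40, 40, 1340]);


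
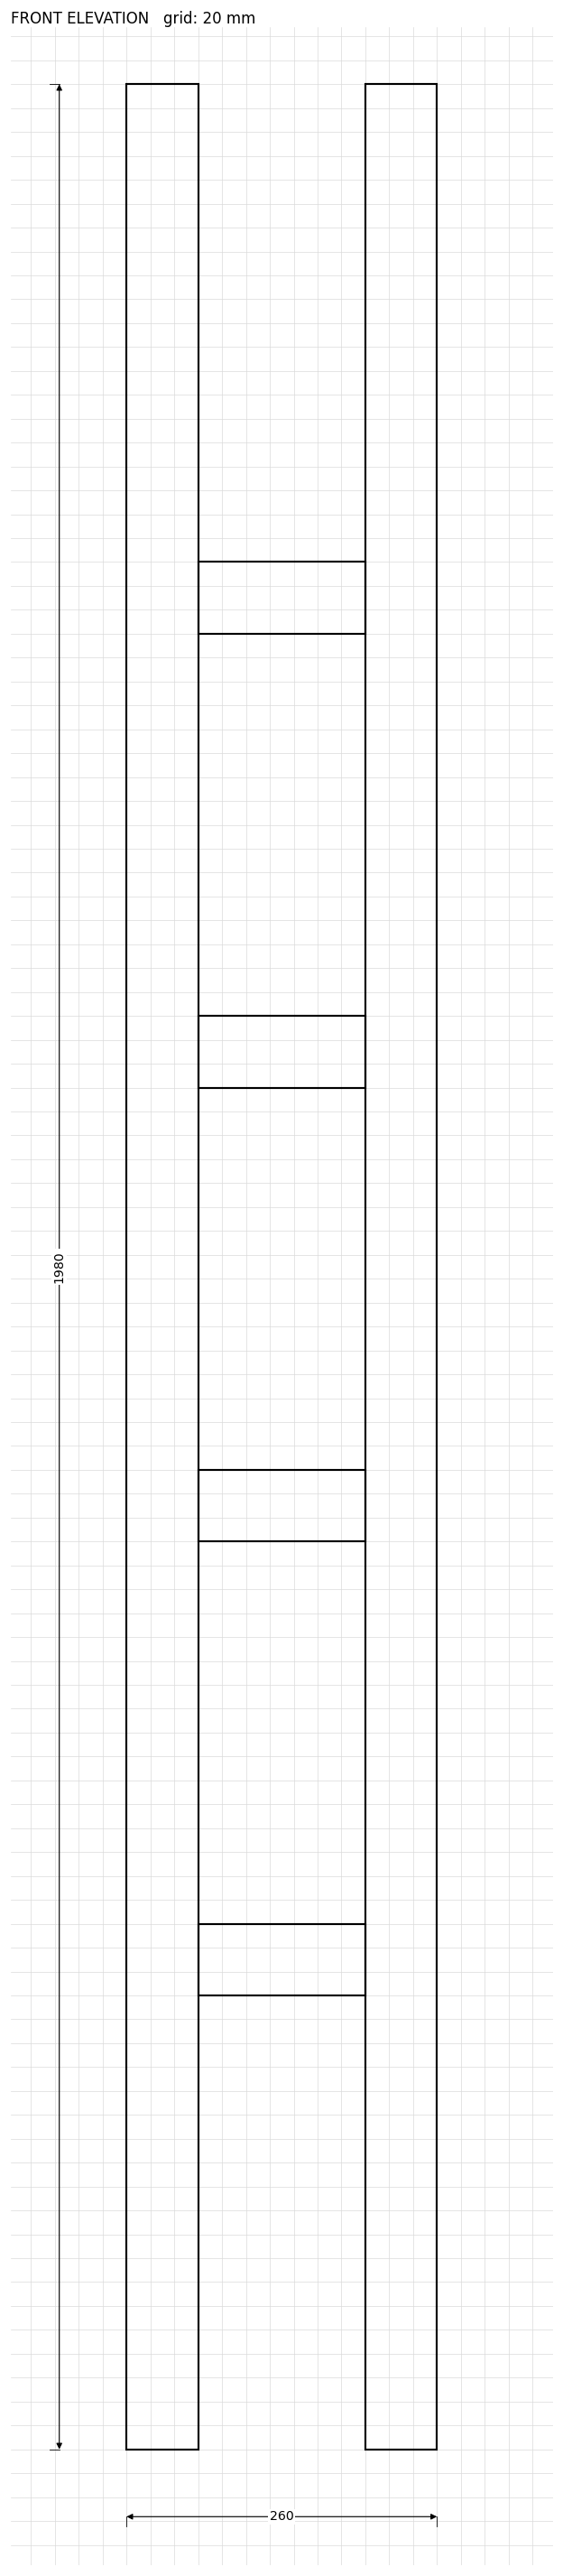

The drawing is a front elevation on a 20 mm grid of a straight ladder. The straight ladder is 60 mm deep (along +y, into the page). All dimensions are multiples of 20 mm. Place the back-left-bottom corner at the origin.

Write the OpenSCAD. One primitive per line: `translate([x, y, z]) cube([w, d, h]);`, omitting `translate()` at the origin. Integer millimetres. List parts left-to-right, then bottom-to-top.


cube([60, 60, 1980]);
translate([60, 0, 380]) cube([140, 60, 60]);
translate([60, 0, 760]) cube([140, 60, 60]);
translate([60, 0, 1140]) cube([140, 60, 60]);
translate([60, 0, 1520]) cube([140, 60, 60]);
translate([200, 0, 0]) cube([60, 60, 1980]);


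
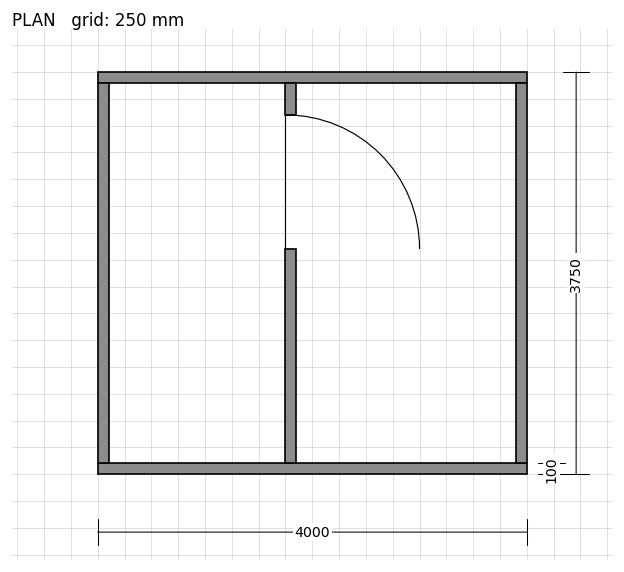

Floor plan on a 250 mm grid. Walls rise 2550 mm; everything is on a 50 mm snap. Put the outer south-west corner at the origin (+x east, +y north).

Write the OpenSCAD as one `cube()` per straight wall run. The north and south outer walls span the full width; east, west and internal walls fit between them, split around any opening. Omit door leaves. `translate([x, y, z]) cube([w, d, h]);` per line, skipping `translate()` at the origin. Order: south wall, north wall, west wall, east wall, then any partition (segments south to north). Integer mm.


cube([4000, 100, 2550]);
translate([0, 3650, 0]) cube([4000, 100, 2550]);
translate([0, 100, 0]) cube([100, 3550, 2550]);
translate([3900, 100, 0]) cube([100, 3550, 2550]);
translate([1750, 100, 0]) cube([100, 2000, 2550]);
translate([1750, 3350, 0]) cube([100, 300, 2550]);
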